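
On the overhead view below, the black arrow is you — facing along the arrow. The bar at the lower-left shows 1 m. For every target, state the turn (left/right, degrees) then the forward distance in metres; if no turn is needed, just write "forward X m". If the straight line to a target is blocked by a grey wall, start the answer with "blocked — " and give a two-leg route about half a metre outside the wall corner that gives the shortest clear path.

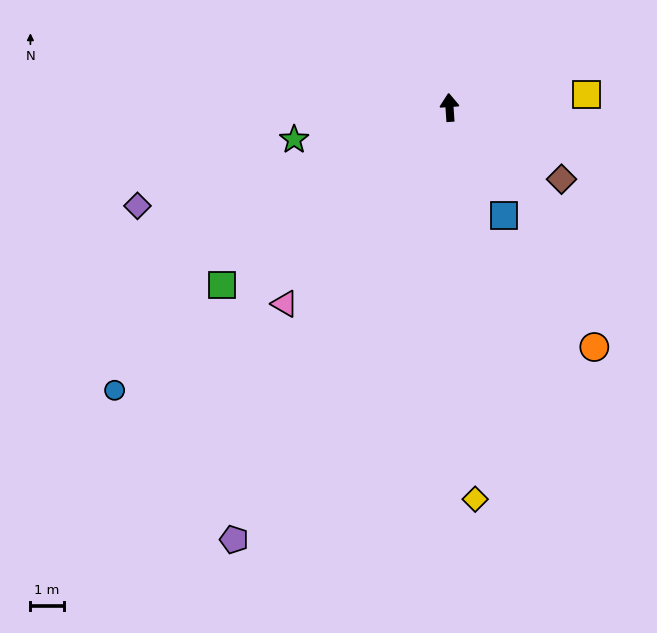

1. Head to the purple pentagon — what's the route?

turn left 150°, forward 14.6 m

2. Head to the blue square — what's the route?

turn right 157°, forward 3.6 m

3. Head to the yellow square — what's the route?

turn right 88°, forward 4.1 m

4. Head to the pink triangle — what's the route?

turn left 136°, forward 7.7 m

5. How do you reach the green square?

turn left 124°, forward 8.7 m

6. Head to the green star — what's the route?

turn left 98°, forward 4.8 m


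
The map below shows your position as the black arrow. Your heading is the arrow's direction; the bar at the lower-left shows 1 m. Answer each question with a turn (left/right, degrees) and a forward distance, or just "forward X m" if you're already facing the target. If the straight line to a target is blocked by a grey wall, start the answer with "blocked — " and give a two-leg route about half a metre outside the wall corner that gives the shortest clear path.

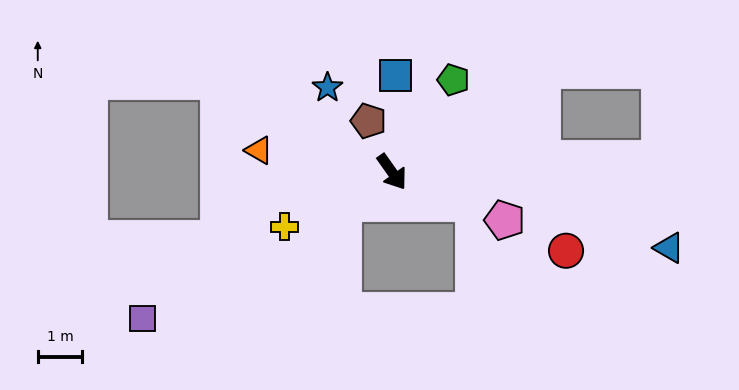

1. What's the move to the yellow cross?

turn right 98°, forward 2.7 m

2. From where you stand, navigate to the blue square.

turn left 143°, forward 2.2 m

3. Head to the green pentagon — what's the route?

turn left 111°, forward 2.5 m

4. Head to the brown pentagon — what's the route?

turn left 169°, forward 1.3 m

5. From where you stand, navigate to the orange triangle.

turn right 135°, forward 3.0 m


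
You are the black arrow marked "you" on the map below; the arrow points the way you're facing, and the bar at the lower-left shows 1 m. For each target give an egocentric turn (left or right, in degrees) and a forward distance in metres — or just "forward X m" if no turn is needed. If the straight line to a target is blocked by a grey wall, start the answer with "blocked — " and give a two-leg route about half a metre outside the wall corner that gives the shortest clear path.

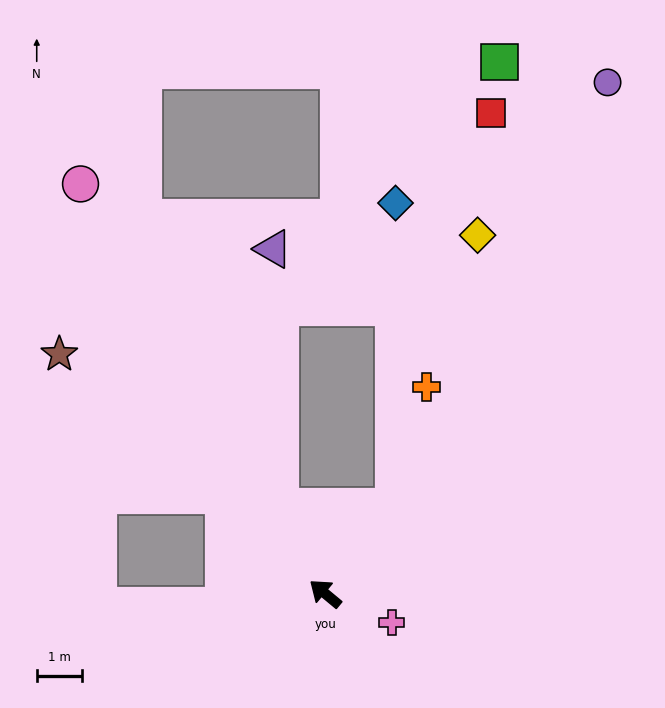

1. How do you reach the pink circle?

turn right 19°, forward 10.5 m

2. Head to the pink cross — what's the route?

turn right 164°, forward 1.6 m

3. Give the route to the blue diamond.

blocked — turn right 89°, forward 2.4 m, then turn left 38°, forward 6.7 m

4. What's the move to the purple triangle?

blocked — turn right 23°, forward 2.1 m, then turn right 26°, forward 5.7 m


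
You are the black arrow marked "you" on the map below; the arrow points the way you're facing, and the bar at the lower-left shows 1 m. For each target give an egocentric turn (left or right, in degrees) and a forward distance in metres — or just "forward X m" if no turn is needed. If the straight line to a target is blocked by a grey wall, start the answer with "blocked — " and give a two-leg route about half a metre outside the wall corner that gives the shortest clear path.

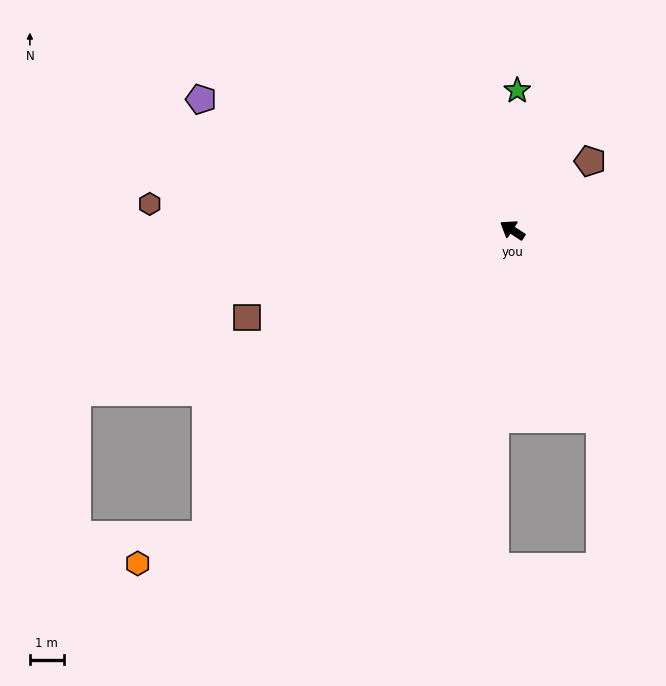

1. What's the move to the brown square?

turn left 51°, forward 8.2 m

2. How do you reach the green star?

turn right 59°, forward 4.1 m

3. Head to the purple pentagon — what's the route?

turn left 10°, forward 10.0 m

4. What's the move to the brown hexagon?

turn left 29°, forward 10.7 m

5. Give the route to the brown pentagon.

turn right 105°, forward 3.1 m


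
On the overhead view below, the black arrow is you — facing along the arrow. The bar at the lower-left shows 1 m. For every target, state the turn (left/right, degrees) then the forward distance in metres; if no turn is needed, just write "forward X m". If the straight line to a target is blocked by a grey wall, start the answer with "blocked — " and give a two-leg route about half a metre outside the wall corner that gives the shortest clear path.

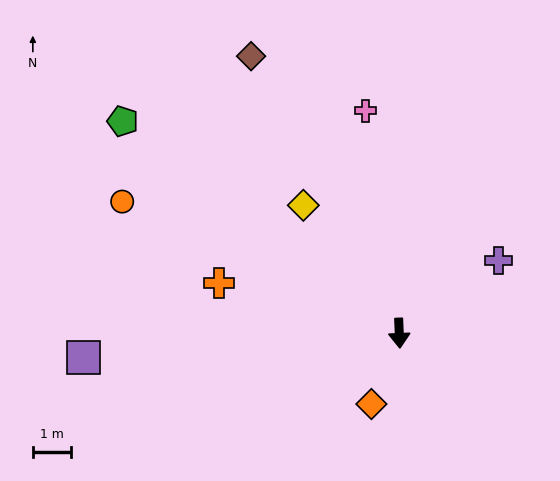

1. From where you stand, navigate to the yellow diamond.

turn right 146°, forward 4.2 m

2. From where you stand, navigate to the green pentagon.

turn right 130°, forward 9.1 m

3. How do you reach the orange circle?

turn right 118°, forward 8.0 m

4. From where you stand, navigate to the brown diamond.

turn right 154°, forward 8.2 m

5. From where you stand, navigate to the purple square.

turn right 88°, forward 8.3 m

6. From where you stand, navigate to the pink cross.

turn right 174°, forward 5.9 m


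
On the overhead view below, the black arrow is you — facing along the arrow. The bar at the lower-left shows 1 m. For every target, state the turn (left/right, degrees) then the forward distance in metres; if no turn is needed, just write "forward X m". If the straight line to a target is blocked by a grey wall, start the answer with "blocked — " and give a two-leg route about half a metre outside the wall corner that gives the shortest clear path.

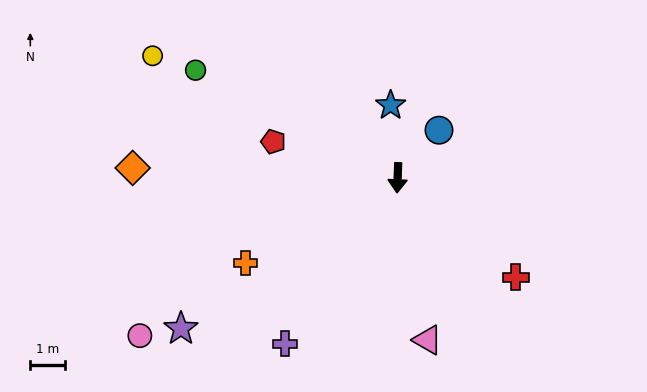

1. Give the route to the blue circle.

turn left 141°, forward 1.8 m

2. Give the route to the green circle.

turn right 116°, forward 6.6 m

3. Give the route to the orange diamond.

turn right 90°, forward 7.7 m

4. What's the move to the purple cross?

turn right 32°, forward 5.8 m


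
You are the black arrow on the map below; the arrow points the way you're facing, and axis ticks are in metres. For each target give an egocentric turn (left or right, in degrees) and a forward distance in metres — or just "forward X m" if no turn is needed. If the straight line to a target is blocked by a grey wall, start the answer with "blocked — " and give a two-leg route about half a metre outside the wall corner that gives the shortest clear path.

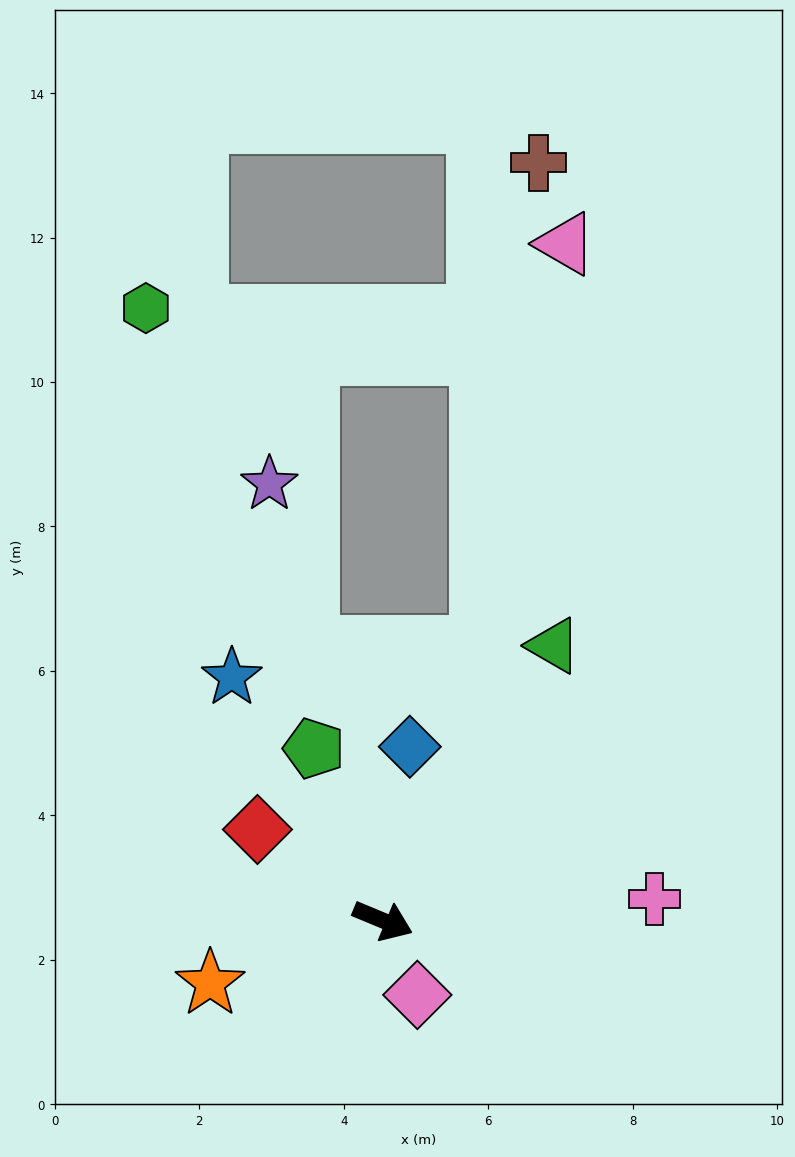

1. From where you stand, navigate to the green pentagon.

turn left 134°, forward 2.6 m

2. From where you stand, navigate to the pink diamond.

turn right 43°, forward 1.1 m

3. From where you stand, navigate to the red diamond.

turn left 167°, forward 2.1 m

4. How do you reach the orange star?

turn right 137°, forward 2.5 m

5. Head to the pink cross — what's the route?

turn left 27°, forward 3.8 m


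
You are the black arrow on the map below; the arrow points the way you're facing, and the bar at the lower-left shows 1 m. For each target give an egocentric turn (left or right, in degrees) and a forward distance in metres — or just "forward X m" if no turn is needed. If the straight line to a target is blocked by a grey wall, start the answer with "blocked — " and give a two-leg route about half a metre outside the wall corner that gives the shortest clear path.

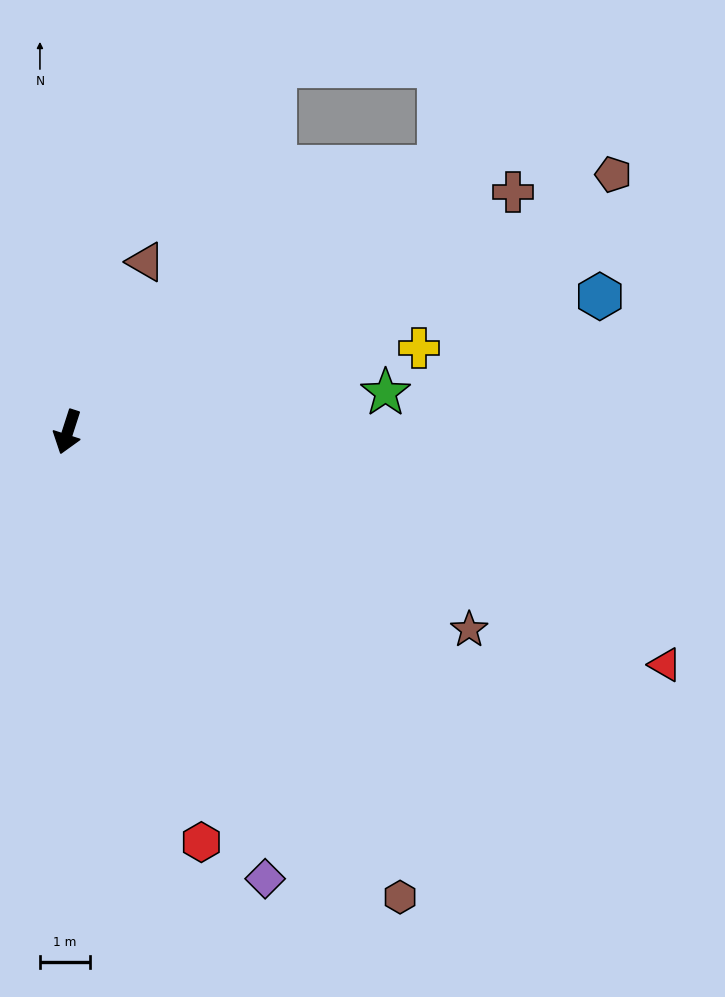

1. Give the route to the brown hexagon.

turn left 53°, forward 11.3 m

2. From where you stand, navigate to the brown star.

turn left 82°, forward 8.9 m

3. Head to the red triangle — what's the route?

turn left 87°, forward 12.7 m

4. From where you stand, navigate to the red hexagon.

turn left 36°, forward 8.5 m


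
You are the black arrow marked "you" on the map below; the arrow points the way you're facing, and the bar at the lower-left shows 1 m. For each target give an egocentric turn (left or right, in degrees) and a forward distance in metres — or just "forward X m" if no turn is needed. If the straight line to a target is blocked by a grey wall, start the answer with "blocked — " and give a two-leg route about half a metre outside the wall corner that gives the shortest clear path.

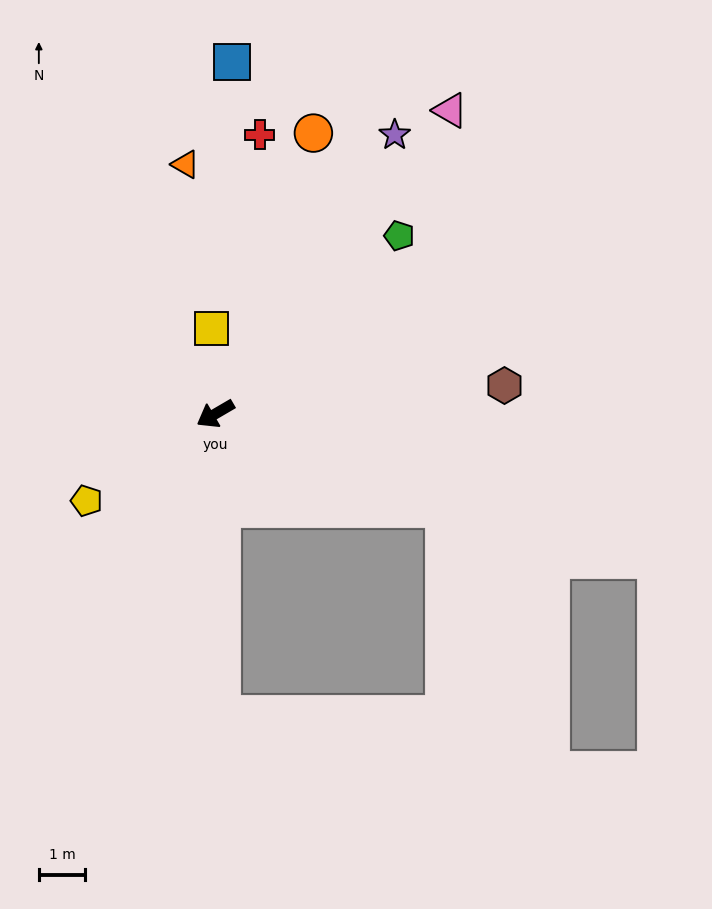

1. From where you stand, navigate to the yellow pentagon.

turn left 4°, forward 3.4 m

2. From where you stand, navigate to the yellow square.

turn right 118°, forward 1.8 m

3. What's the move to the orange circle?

turn right 140°, forward 6.4 m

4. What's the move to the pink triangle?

turn right 158°, forward 8.3 m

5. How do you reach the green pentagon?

turn right 166°, forward 5.5 m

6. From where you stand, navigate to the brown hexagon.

turn left 155°, forward 6.3 m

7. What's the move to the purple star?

turn right 153°, forward 7.2 m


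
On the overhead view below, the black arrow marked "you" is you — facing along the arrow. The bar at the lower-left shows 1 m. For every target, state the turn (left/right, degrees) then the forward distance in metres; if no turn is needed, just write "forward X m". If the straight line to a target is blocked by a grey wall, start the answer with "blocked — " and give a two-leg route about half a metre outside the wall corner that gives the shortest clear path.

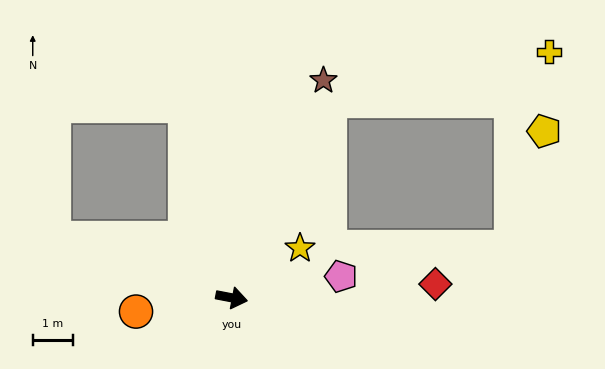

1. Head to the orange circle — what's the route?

turn right 161°, forward 2.4 m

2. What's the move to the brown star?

turn left 78°, forward 5.9 m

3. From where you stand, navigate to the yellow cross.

blocked — turn left 74°, forward 5.5 m, then turn right 50°, forward 5.6 m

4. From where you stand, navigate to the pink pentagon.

turn left 22°, forward 2.8 m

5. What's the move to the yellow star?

turn left 47°, forward 2.1 m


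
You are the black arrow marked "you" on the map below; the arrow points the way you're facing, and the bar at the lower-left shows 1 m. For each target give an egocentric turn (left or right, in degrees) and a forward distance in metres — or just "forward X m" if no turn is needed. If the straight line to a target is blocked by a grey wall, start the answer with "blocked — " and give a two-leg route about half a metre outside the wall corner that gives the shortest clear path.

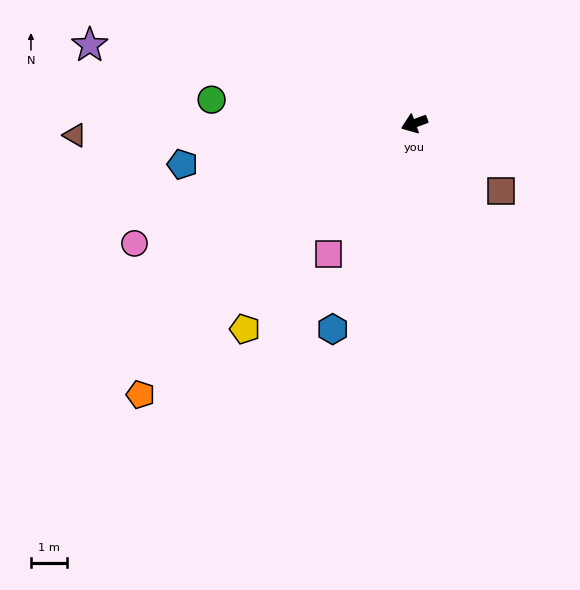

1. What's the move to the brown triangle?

turn right 18°, forward 9.3 m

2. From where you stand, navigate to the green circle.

turn right 27°, forward 5.6 m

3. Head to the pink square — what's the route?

turn left 36°, forward 4.3 m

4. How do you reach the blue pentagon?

turn right 10°, forward 6.5 m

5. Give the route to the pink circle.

turn left 3°, forward 8.4 m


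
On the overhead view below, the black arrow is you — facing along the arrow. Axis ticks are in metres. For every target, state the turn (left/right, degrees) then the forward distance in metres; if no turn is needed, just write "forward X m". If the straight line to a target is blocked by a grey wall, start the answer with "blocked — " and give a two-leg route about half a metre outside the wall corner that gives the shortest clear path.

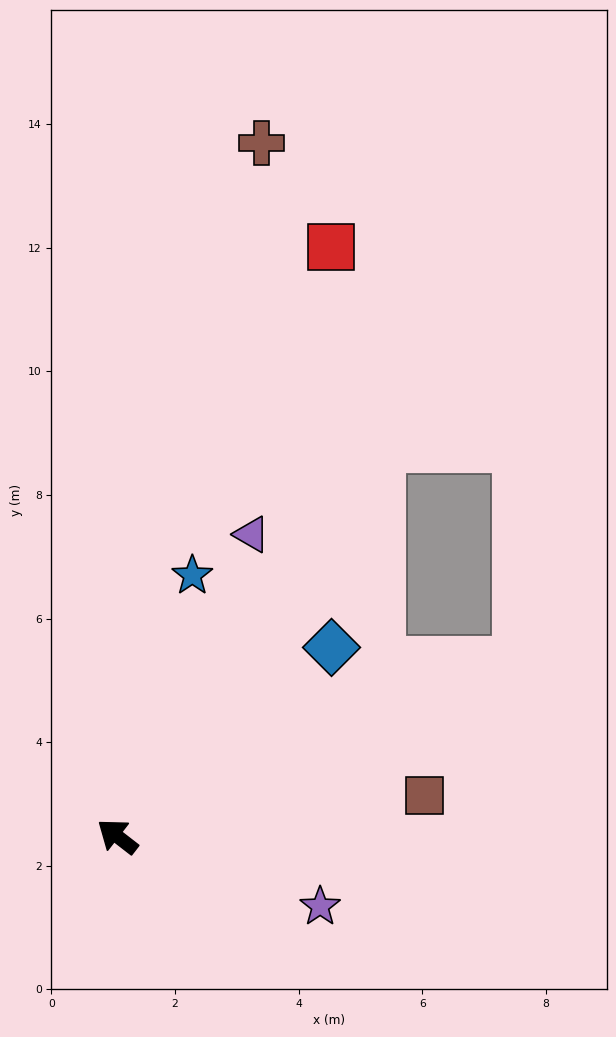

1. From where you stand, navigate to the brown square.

turn right 135°, forward 5.0 m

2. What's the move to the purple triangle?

turn right 76°, forward 5.3 m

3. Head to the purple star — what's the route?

turn right 161°, forward 3.5 m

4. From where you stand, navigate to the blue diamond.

turn right 101°, forward 4.6 m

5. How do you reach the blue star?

turn right 68°, forward 4.4 m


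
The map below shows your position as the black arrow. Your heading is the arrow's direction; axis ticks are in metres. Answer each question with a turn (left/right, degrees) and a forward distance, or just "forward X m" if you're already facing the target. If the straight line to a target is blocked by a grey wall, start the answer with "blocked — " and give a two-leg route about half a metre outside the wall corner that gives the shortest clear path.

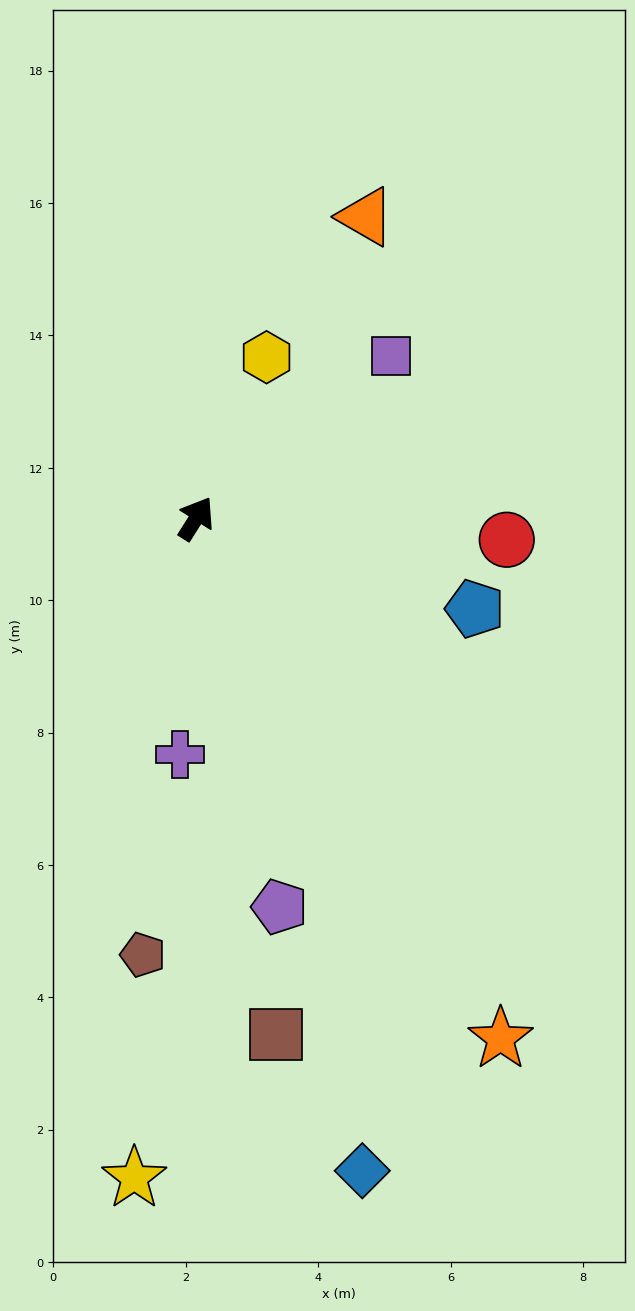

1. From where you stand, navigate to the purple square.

turn right 18°, forward 3.8 m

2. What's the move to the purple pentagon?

turn right 136°, forward 6.0 m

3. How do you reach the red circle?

turn right 62°, forward 4.7 m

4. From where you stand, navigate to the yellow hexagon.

turn left 9°, forward 2.7 m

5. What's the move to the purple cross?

turn right 152°, forward 3.6 m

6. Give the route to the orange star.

turn right 117°, forward 9.1 m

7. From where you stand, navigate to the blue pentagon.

turn right 76°, forward 4.4 m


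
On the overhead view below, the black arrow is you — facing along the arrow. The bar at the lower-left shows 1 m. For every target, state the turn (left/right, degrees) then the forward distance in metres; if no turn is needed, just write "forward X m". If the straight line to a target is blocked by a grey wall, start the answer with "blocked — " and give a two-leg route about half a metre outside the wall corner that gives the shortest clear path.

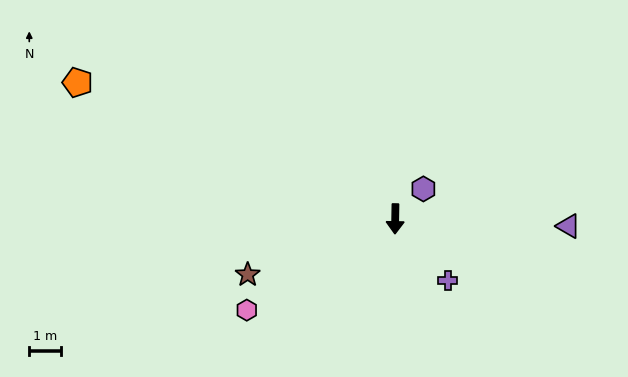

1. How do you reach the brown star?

turn right 68°, forward 4.9 m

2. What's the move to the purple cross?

turn left 41°, forward 2.5 m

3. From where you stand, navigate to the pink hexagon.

turn right 57°, forward 5.5 m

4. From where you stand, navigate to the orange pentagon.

turn right 112°, forward 10.8 m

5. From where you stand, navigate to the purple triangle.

turn left 89°, forward 5.4 m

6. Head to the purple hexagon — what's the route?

turn left 138°, forward 1.3 m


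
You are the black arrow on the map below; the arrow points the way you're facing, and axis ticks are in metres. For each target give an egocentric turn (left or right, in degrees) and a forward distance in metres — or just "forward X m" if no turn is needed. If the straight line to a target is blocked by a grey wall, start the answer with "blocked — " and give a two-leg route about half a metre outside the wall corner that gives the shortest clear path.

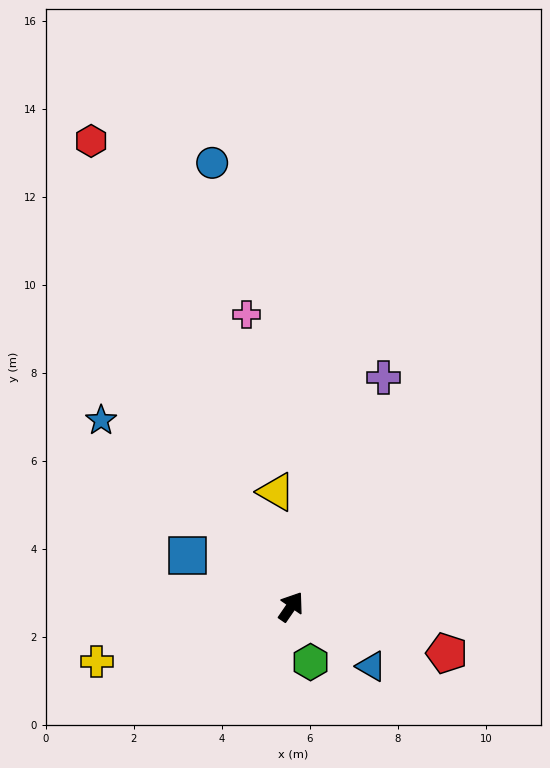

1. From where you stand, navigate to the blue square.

turn left 98°, forward 2.6 m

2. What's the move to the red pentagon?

turn right 72°, forward 3.7 m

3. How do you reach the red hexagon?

turn left 58°, forward 11.5 m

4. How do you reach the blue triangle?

turn right 92°, forward 2.3 m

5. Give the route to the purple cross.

turn left 13°, forward 5.6 m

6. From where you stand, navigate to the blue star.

turn left 80°, forward 6.0 m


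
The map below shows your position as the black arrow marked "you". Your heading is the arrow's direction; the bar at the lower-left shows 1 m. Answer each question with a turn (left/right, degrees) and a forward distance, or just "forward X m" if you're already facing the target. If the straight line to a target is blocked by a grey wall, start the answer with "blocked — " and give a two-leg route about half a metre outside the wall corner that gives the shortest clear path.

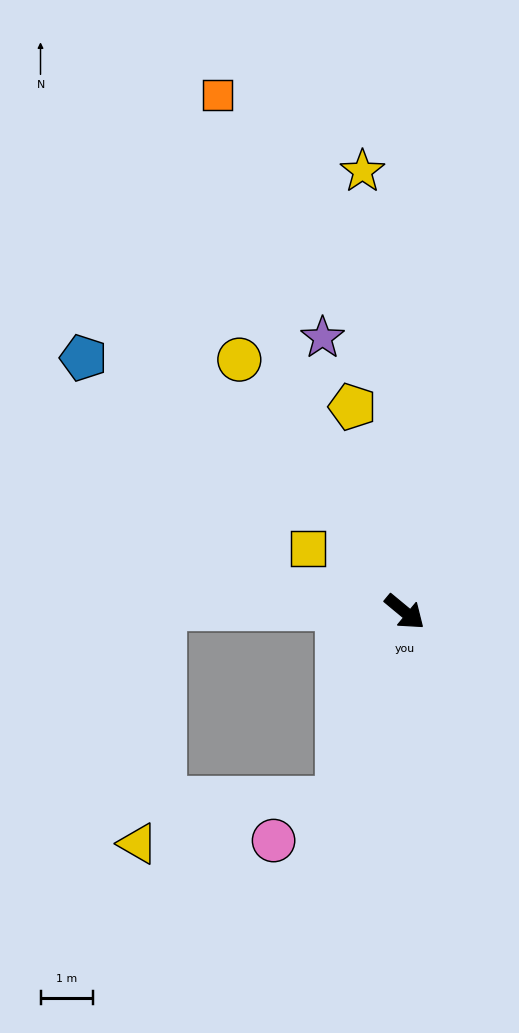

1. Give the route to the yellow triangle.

blocked — turn right 141°, forward 4.6 m, then turn left 84°, forward 4.5 m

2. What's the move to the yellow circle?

turn left 163°, forward 5.7 m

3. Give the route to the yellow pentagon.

turn left 144°, forward 4.0 m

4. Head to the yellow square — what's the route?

turn right 174°, forward 2.2 m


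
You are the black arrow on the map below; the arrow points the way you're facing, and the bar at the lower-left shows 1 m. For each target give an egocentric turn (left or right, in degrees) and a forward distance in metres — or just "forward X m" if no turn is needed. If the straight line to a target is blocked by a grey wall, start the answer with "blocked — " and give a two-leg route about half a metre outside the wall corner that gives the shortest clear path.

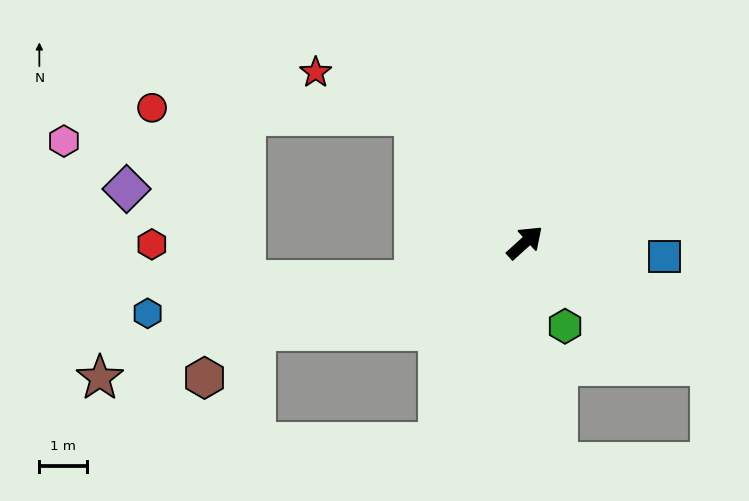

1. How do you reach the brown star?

turn left 156°, forward 9.4 m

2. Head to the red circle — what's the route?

blocked — turn left 89°, forward 3.5 m, then turn left 47°, forward 5.5 m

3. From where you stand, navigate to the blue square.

turn right 48°, forward 2.9 m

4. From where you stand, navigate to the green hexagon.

turn right 107°, forward 2.0 m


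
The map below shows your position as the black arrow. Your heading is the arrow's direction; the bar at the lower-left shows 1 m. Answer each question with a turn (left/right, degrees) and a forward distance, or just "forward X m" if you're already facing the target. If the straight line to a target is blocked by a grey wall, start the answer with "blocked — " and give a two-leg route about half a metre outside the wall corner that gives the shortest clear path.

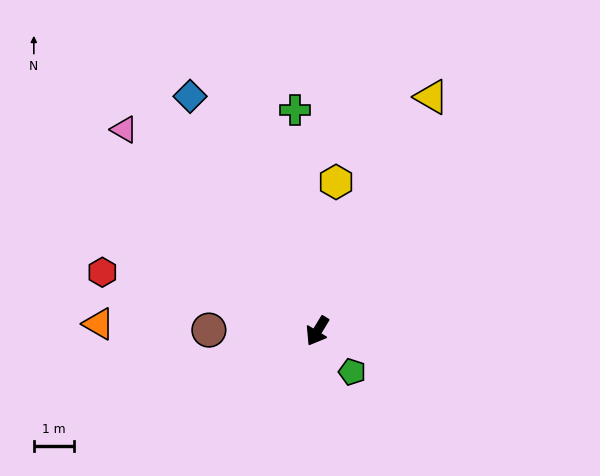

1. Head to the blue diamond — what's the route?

turn right 120°, forward 6.7 m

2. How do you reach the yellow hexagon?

turn right 156°, forward 3.7 m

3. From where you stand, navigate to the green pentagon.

turn left 72°, forward 1.3 m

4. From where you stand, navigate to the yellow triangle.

turn right 175°, forward 6.5 m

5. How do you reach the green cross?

turn right 143°, forward 5.5 m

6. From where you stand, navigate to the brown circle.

turn right 59°, forward 2.7 m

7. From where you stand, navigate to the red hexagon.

turn right 74°, forward 5.6 m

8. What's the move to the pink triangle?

turn right 105°, forward 7.0 m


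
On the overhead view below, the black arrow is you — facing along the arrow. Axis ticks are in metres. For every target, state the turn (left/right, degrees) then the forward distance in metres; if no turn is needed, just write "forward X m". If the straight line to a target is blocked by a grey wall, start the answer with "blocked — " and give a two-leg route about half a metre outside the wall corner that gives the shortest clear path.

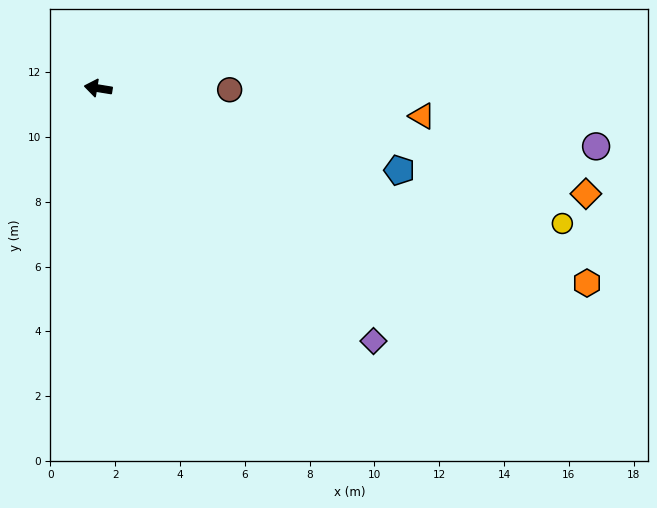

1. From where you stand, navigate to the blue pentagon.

turn left 174°, forward 9.6 m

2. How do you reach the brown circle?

turn right 171°, forward 4.1 m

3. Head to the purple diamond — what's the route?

turn left 147°, forward 11.5 m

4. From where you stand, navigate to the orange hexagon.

turn left 168°, forward 16.2 m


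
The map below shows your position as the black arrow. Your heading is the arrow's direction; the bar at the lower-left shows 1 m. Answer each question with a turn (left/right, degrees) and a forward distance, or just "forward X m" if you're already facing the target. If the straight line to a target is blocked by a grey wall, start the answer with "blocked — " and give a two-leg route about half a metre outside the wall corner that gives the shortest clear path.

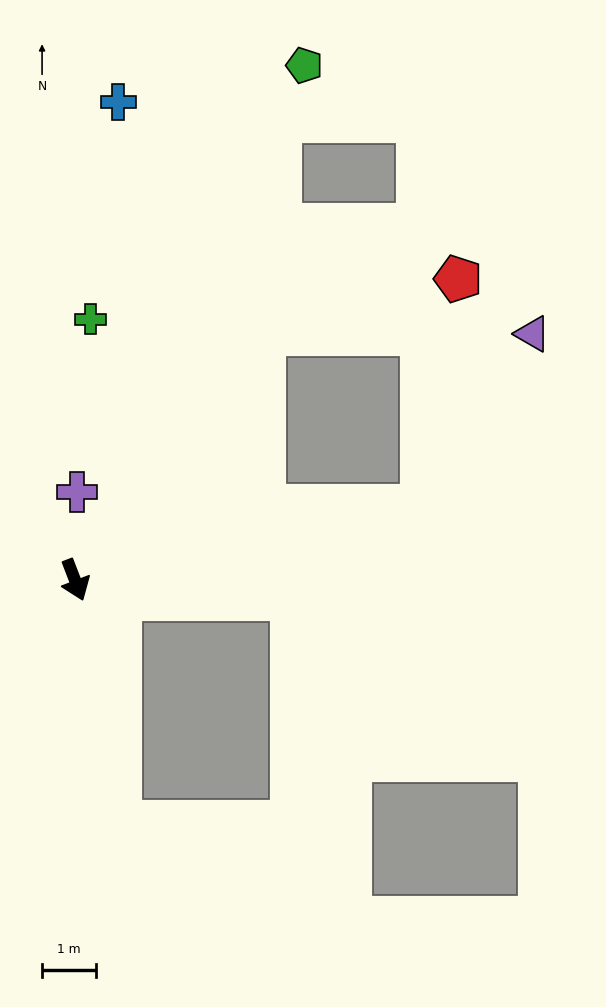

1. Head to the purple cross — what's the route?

turn left 157°, forward 1.6 m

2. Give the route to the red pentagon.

blocked — turn left 122°, forward 5.8 m, then turn right 38°, forward 3.8 m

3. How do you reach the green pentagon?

turn left 135°, forward 10.5 m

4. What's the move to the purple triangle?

blocked — turn left 81°, forward 6.6 m, then turn left 46°, forward 3.8 m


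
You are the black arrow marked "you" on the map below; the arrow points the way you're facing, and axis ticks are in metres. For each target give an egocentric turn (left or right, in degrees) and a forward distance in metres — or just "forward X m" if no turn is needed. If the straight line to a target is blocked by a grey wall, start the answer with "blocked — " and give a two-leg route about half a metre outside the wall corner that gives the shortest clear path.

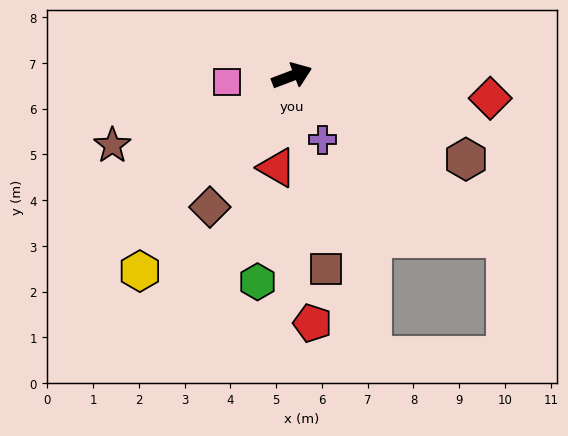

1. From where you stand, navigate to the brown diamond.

turn right 143°, forward 3.4 m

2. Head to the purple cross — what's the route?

turn right 85°, forward 1.5 m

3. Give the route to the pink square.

turn left 164°, forward 1.4 m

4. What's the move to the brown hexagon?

turn right 46°, forward 4.2 m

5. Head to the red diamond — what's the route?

turn right 27°, forward 4.4 m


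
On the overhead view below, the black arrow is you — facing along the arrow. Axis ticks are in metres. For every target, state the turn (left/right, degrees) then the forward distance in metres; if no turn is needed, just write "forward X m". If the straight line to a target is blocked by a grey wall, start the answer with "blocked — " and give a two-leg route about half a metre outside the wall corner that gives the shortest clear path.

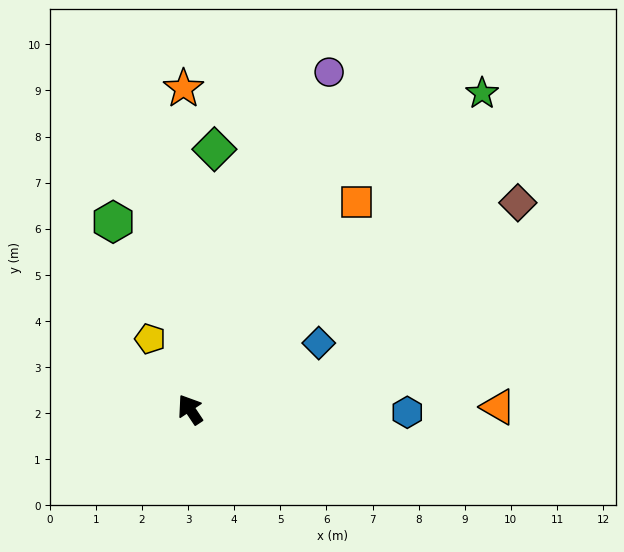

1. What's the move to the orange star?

turn right 32°, forward 7.0 m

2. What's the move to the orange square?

turn right 72°, forward 5.8 m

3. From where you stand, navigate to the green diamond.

turn right 39°, forward 5.7 m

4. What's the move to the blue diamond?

turn right 96°, forward 3.1 m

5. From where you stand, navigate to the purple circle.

turn right 56°, forward 7.9 m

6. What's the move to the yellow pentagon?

turn right 4°, forward 1.8 m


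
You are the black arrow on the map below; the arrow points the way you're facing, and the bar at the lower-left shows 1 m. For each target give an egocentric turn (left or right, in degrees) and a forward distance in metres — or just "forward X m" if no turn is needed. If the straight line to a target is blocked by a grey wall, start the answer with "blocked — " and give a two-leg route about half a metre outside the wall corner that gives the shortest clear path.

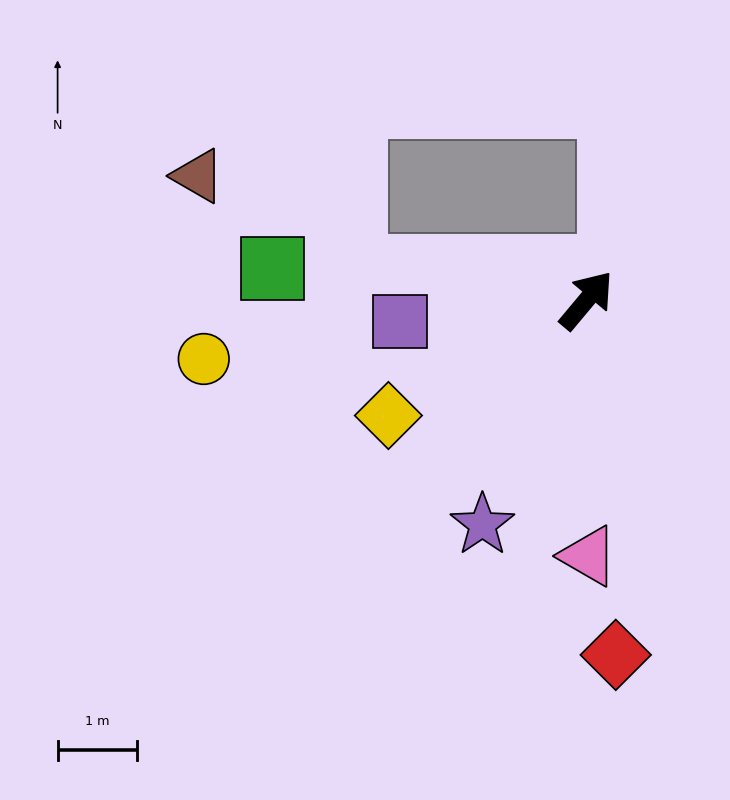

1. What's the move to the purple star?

turn right 165°, forward 3.1 m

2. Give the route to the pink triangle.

turn right 140°, forward 3.2 m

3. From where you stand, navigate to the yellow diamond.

turn left 160°, forward 2.9 m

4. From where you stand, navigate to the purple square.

turn left 136°, forward 2.4 m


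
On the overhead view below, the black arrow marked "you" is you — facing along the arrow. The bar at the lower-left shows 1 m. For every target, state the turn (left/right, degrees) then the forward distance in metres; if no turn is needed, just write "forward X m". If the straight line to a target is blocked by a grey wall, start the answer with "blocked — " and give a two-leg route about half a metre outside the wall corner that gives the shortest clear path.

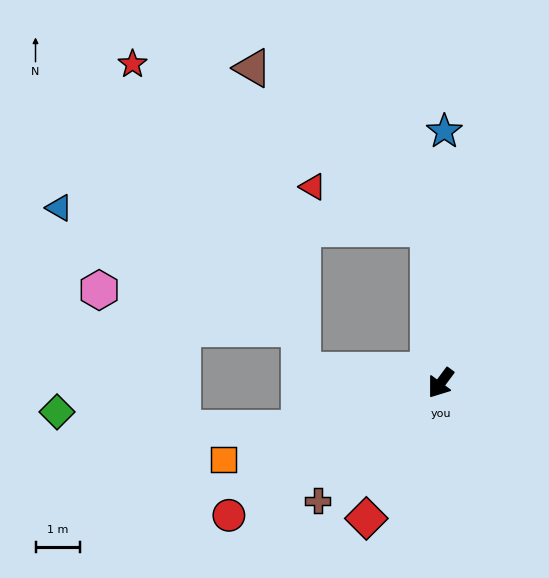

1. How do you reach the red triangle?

blocked — turn right 139°, forward 3.5 m, then turn left 66°, forward 2.8 m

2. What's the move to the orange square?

turn right 34°, forward 5.2 m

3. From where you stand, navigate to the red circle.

turn right 21°, forward 5.6 m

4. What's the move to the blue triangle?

blocked — turn right 139°, forward 3.5 m, then turn left 82°, forward 8.4 m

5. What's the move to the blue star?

turn right 144°, forward 5.7 m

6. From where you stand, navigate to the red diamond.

turn left 8°, forward 3.5 m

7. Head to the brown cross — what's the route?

turn right 10°, forward 3.8 m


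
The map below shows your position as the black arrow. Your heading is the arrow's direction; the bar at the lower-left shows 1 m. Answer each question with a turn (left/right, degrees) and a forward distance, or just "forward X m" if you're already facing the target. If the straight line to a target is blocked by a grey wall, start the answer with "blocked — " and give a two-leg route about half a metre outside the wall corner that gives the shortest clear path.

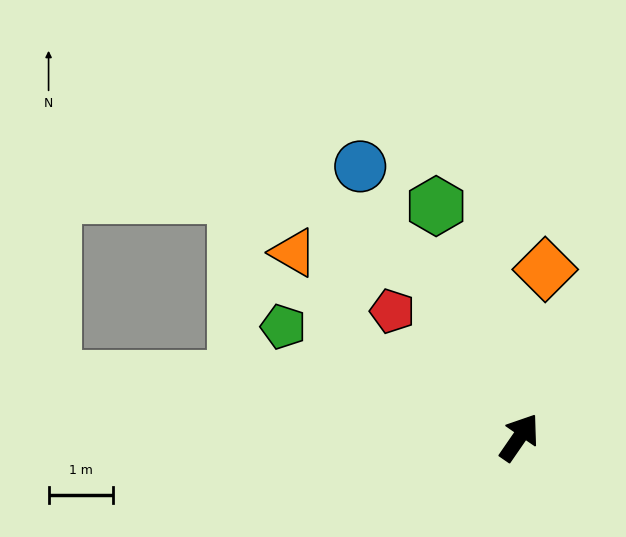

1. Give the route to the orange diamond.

turn left 26°, forward 2.6 m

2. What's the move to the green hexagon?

turn left 54°, forward 3.8 m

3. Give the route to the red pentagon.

turn left 80°, forward 2.8 m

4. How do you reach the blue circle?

turn left 65°, forward 4.9 m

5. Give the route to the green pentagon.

turn left 99°, forward 4.0 m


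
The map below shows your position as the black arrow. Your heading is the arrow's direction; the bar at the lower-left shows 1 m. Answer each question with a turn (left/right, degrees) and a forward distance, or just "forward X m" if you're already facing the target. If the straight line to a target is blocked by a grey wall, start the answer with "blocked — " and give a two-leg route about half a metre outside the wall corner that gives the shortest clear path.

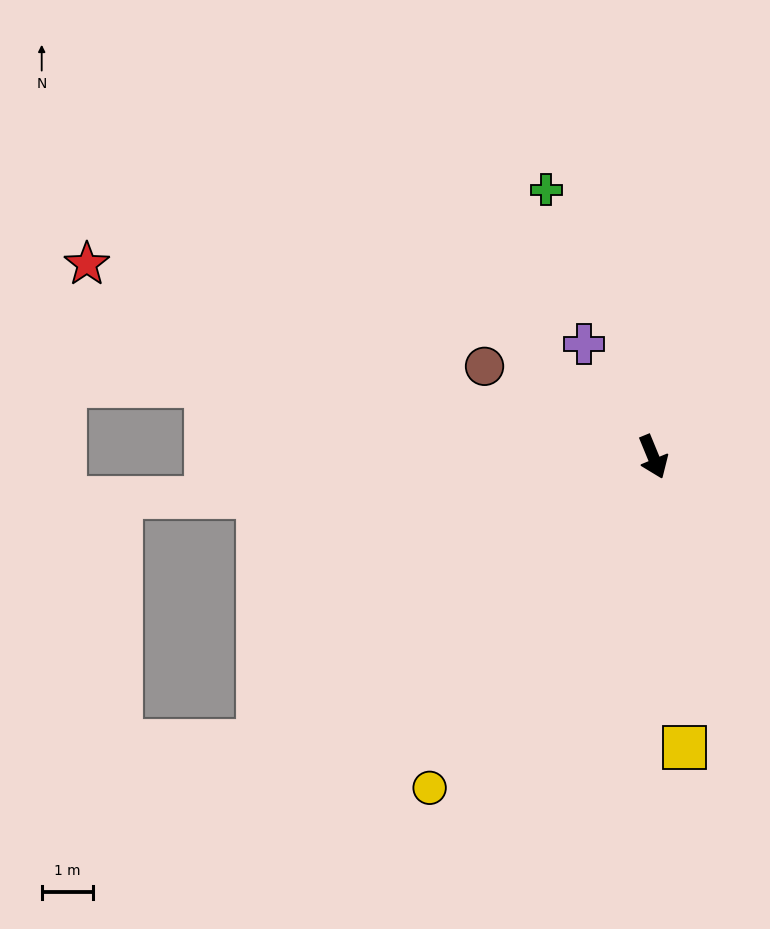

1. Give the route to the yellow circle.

turn right 56°, forward 7.8 m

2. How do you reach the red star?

turn right 131°, forward 11.7 m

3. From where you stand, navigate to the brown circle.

turn right 141°, forward 3.7 m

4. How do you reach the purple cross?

turn right 171°, forward 2.6 m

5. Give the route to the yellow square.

turn right 16°, forward 5.7 m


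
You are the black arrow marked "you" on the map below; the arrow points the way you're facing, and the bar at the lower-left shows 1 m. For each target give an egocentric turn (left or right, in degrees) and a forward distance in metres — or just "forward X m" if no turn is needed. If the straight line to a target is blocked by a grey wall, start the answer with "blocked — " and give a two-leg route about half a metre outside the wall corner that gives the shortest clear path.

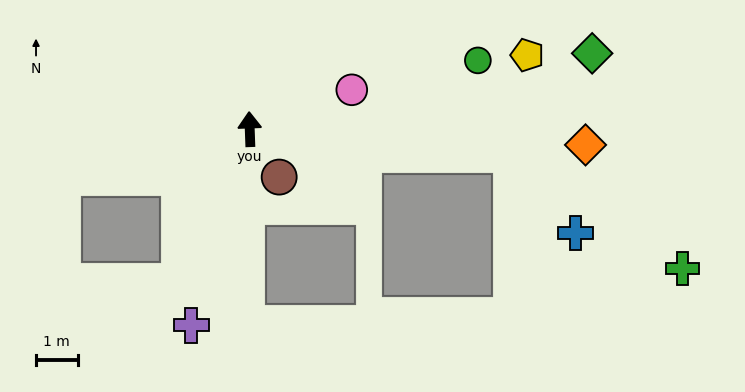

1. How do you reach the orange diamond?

turn right 95°, forward 8.1 m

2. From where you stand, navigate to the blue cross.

blocked — turn right 98°, forward 6.3 m, then turn right 44°, forward 2.4 m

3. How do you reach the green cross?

blocked — turn right 98°, forward 6.3 m, then turn right 27°, forward 5.0 m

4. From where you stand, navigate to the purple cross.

turn left 161°, forward 4.9 m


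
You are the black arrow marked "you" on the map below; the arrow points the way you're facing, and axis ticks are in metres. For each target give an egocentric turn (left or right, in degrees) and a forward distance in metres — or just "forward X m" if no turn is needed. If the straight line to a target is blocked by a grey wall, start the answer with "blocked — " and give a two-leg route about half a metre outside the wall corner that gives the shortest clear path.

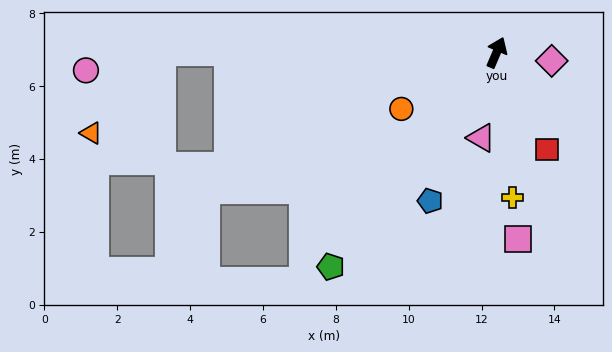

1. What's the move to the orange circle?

turn left 144°, forward 3.0 m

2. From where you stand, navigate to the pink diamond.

turn right 76°, forward 1.5 m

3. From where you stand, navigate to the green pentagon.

turn left 165°, forward 7.4 m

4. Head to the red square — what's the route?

turn right 130°, forward 3.0 m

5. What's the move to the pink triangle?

turn right 167°, forward 2.4 m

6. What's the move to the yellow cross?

turn right 151°, forward 4.0 m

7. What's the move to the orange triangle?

blocked — turn left 113°, forward 9.2 m, then turn left 50°, forward 3.0 m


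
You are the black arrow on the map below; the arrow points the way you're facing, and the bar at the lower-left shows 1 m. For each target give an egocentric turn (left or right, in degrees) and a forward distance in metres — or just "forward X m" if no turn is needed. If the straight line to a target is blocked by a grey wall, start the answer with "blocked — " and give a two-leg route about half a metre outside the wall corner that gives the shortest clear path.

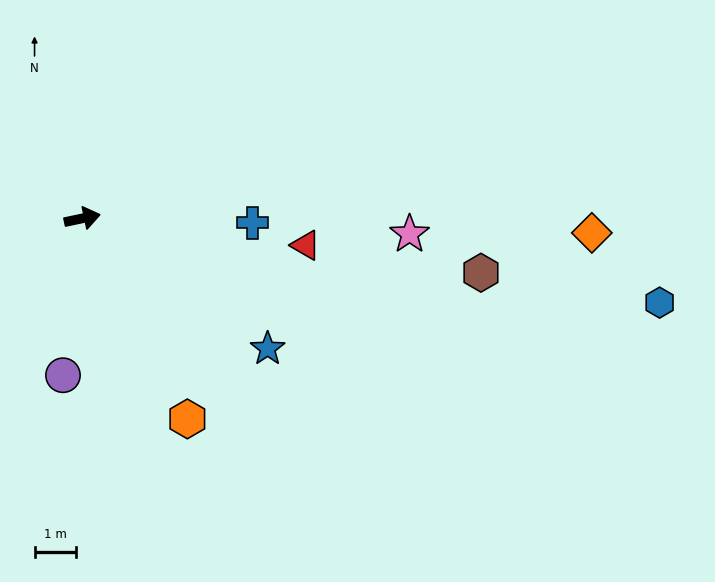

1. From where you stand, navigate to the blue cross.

turn right 13°, forward 4.1 m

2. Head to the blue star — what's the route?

turn right 47°, forward 5.4 m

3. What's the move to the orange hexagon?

turn right 74°, forward 5.4 m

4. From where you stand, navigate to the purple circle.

turn right 109°, forward 3.8 m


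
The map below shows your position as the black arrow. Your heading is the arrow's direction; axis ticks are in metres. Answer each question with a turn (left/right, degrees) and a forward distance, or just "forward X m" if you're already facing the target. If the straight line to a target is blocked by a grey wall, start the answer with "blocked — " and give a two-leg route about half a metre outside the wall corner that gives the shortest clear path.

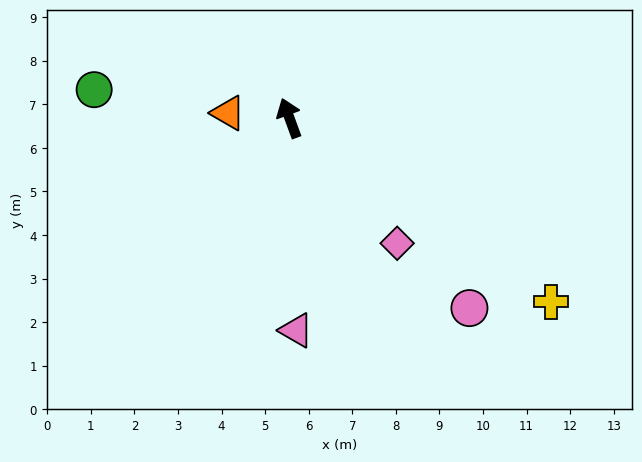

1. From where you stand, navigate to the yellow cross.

turn right 145°, forward 7.3 m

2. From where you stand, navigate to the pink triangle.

turn left 162°, forward 4.9 m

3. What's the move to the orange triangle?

turn left 65°, forward 1.4 m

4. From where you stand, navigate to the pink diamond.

turn right 159°, forward 3.8 m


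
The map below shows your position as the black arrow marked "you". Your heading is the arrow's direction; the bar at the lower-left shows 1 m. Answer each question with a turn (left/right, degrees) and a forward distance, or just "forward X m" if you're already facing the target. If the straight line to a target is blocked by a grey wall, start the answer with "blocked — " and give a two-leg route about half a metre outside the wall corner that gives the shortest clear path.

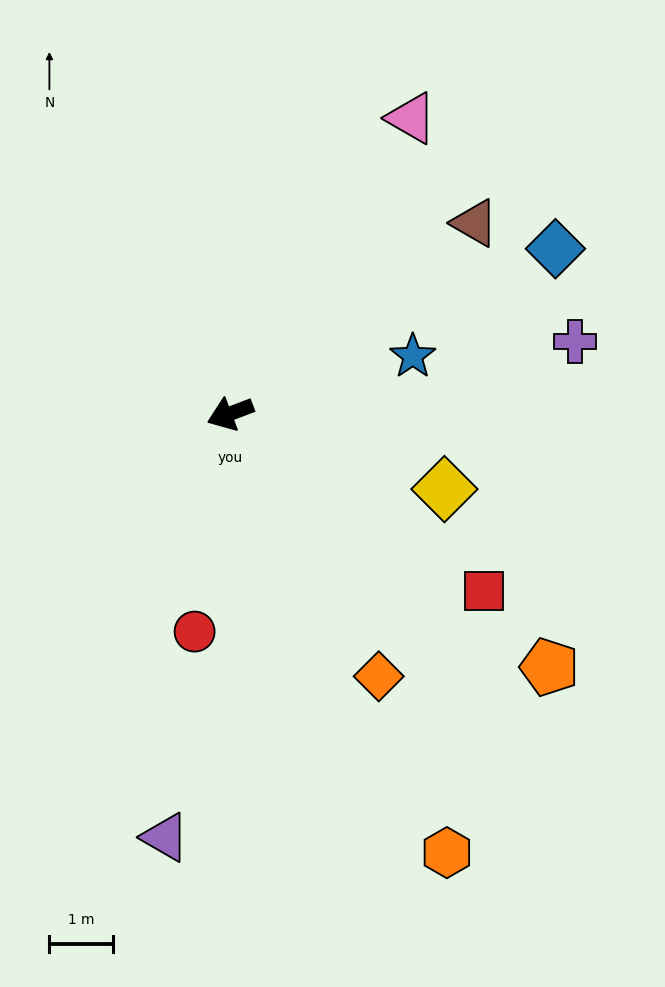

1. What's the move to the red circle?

turn left 60°, forward 3.4 m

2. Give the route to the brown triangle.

turn right 163°, forward 4.8 m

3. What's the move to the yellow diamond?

turn left 140°, forward 3.5 m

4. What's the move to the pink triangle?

turn right 142°, forward 5.4 m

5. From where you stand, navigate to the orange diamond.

turn left 99°, forward 4.7 m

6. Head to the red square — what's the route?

turn left 124°, forward 4.8 m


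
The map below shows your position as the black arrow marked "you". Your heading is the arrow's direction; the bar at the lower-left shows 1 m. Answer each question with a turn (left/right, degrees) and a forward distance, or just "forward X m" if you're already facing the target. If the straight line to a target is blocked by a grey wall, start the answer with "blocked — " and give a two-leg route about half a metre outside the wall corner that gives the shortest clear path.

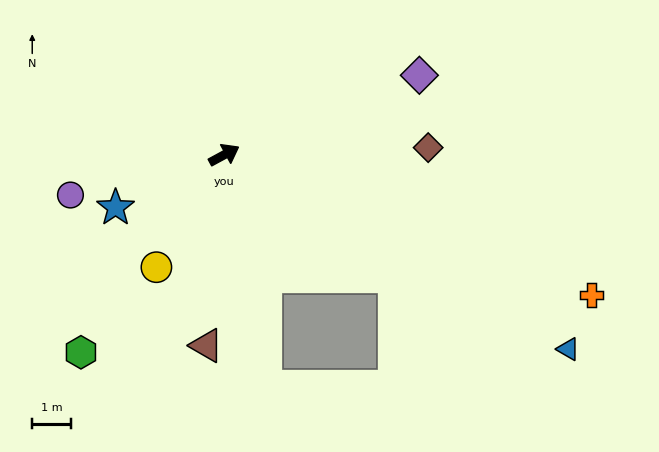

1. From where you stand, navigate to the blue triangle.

turn right 58°, forward 10.2 m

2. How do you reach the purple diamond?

turn right 6°, forward 5.4 m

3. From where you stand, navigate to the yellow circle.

turn right 150°, forward 3.4 m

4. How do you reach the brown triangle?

turn right 124°, forward 4.9 m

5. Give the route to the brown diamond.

turn right 26°, forward 5.3 m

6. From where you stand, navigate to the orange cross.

turn right 49°, forward 10.1 m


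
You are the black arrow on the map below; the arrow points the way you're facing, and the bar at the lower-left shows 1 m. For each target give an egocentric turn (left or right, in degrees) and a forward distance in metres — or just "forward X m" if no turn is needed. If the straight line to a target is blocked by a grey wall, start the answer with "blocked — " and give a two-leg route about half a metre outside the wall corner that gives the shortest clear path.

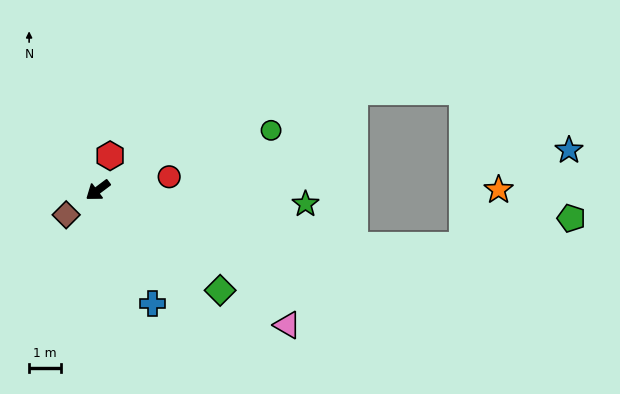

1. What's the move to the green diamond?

turn left 104°, forward 4.9 m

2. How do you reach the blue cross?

turn left 79°, forward 3.9 m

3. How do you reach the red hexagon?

turn right 146°, forward 1.1 m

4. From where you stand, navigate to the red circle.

turn left 154°, forward 2.2 m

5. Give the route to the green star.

turn left 139°, forward 6.4 m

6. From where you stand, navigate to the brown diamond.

forward 1.2 m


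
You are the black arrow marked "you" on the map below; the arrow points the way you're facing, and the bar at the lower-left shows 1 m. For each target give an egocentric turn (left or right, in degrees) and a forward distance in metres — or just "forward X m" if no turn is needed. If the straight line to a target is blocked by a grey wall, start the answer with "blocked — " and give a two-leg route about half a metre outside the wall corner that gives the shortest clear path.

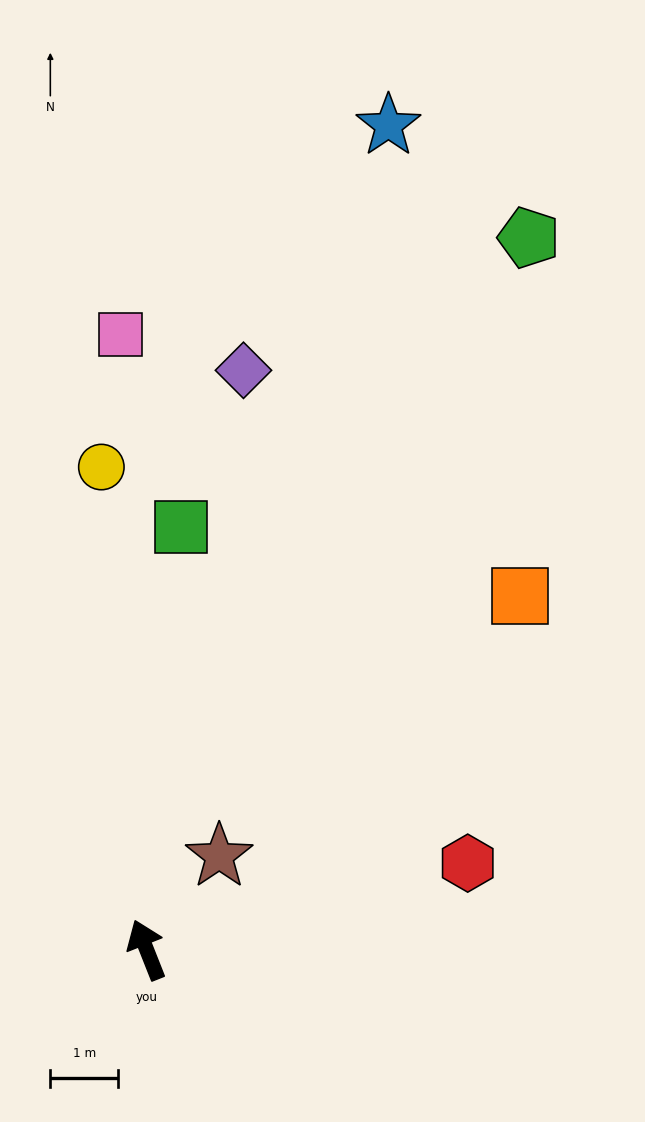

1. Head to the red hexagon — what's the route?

turn right 97°, forward 4.9 m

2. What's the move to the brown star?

turn right 59°, forward 1.7 m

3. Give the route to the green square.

turn right 26°, forward 6.3 m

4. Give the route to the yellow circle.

turn right 16°, forward 7.1 m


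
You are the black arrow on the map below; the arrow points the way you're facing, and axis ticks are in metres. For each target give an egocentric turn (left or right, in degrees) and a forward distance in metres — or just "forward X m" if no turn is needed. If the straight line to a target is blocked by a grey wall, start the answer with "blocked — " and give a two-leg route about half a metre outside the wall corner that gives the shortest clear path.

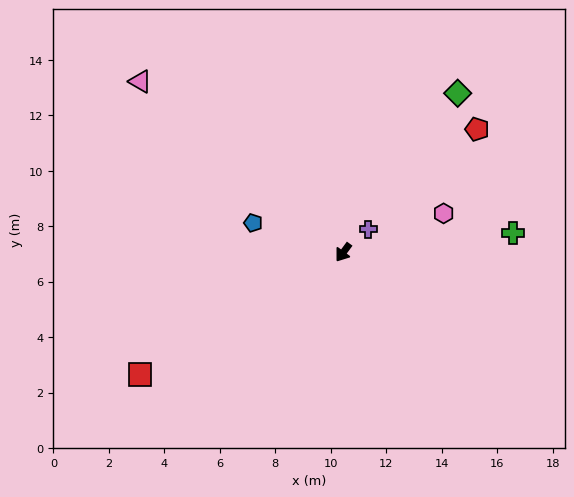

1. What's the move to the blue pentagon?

turn right 72°, forward 3.4 m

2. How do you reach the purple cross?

turn left 169°, forward 1.2 m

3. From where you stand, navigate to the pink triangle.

turn right 94°, forward 9.6 m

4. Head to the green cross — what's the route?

turn left 133°, forward 6.1 m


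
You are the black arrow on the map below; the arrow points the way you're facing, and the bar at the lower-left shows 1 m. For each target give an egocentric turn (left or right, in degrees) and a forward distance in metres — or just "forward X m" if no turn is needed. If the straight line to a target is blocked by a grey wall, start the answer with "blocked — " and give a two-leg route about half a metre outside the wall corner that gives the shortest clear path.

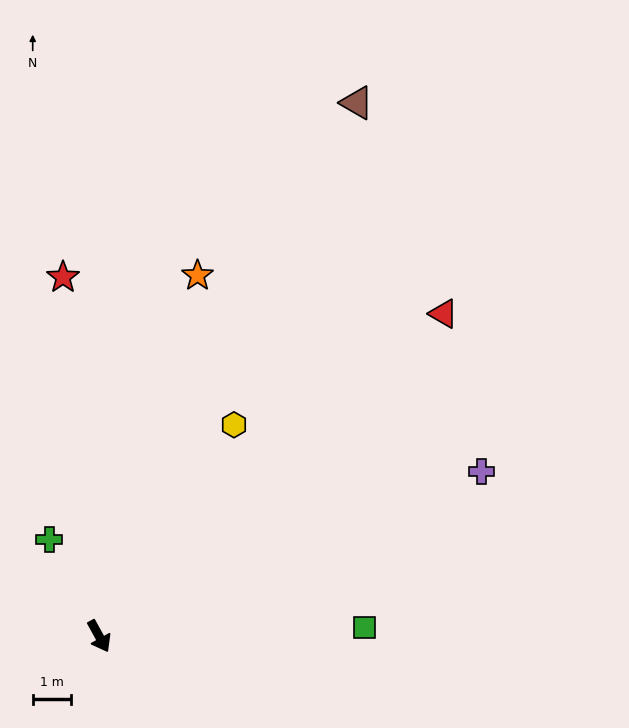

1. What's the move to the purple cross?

turn left 84°, forward 11.0 m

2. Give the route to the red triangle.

turn left 104°, forward 12.4 m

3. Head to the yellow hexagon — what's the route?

turn left 119°, forward 6.6 m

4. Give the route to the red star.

turn left 157°, forward 9.5 m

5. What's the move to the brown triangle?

turn left 125°, forward 15.6 m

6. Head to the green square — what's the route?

turn left 63°, forward 7.0 m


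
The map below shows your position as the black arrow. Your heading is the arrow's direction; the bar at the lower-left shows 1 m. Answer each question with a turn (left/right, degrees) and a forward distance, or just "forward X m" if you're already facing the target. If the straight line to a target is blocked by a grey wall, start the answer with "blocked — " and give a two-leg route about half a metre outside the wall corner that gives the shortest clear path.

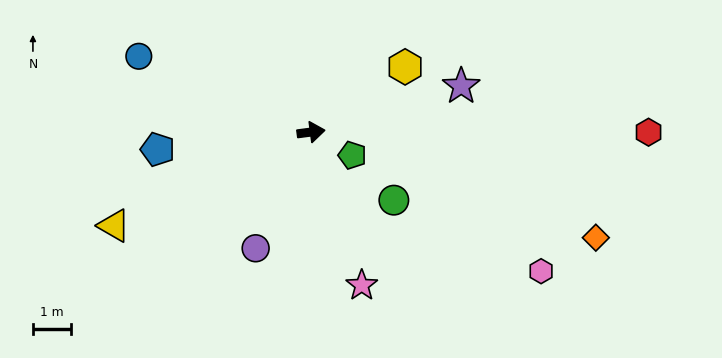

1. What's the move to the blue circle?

turn left 149°, forward 4.9 m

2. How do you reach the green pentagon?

turn right 37°, forward 1.2 m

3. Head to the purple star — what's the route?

turn left 10°, forward 4.1 m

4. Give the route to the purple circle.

turn right 123°, forward 3.3 m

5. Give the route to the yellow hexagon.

turn left 27°, forward 3.0 m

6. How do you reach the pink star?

turn right 79°, forward 4.2 m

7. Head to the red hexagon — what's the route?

turn right 7°, forward 8.8 m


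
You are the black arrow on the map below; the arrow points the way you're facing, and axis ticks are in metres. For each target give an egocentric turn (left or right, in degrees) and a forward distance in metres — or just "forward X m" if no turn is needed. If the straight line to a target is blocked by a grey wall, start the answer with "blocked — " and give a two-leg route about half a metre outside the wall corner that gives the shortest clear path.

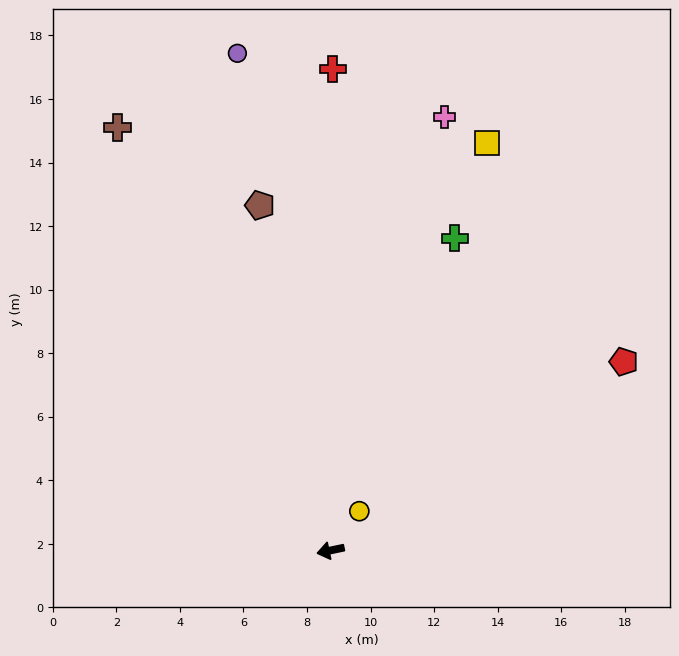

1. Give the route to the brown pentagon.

turn right 90°, forward 11.1 m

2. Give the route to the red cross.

turn right 102°, forward 15.2 m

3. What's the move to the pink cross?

turn right 117°, forward 14.1 m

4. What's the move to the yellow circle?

turn right 138°, forward 1.5 m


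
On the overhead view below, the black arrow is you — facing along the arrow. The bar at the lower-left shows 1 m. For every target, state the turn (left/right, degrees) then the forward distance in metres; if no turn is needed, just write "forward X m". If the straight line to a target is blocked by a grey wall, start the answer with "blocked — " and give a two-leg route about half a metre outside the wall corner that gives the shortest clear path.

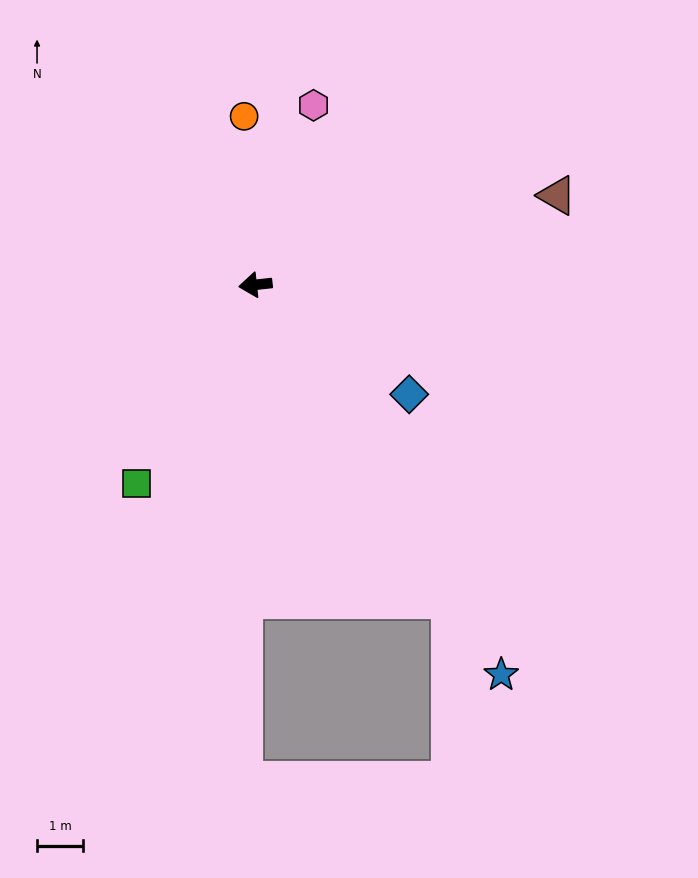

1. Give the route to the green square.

turn left 53°, forward 5.0 m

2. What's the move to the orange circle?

turn right 92°, forward 3.7 m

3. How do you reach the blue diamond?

turn left 138°, forward 4.1 m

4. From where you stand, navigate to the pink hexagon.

turn right 114°, forward 4.1 m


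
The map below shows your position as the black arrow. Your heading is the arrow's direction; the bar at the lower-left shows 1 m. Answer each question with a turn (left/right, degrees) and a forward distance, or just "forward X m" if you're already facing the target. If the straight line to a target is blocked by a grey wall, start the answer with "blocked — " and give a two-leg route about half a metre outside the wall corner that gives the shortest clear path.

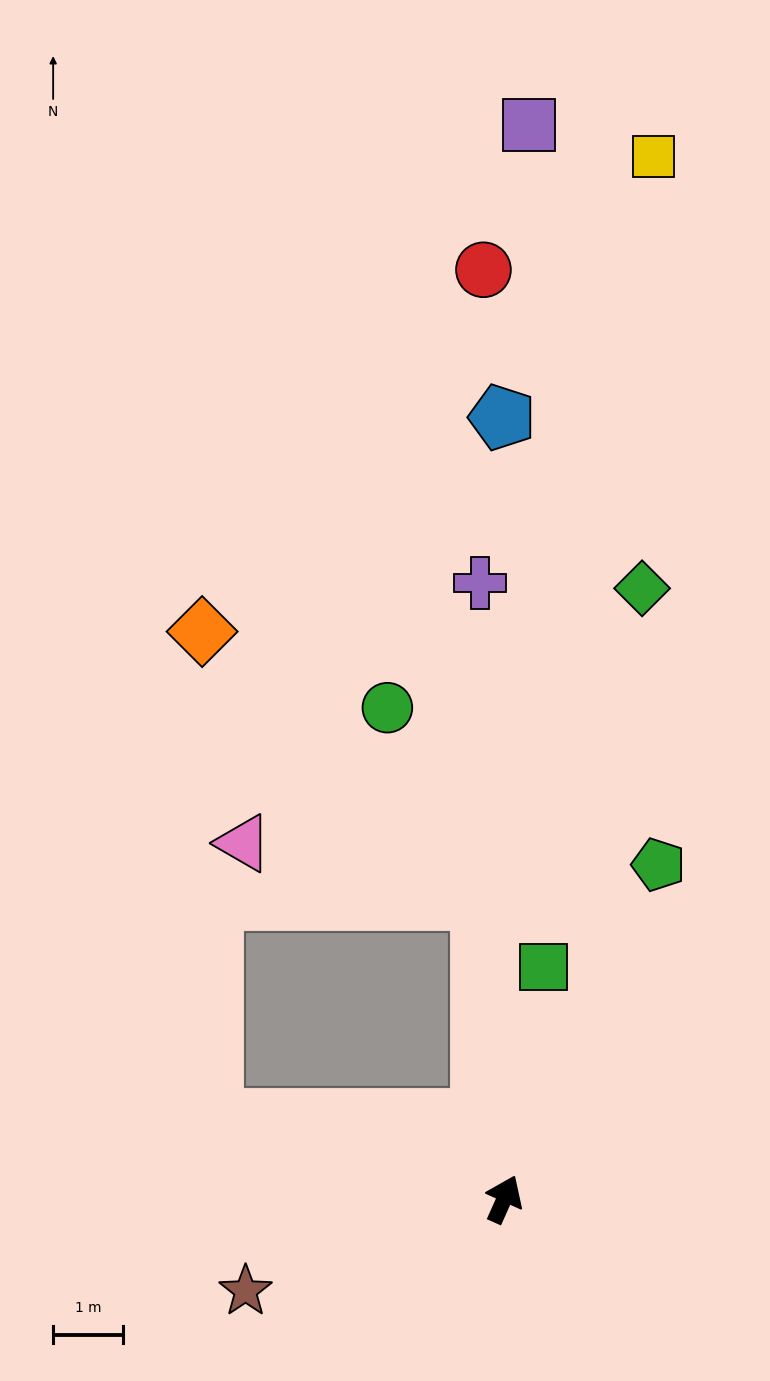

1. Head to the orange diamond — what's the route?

blocked — turn left 29°, forward 4.3 m, then turn left 41°, forward 5.5 m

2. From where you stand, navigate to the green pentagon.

forward 5.2 m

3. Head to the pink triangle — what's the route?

blocked — turn left 29°, forward 4.3 m, then turn left 72°, forward 3.5 m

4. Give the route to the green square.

turn left 14°, forward 3.4 m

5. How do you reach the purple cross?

turn left 26°, forward 8.8 m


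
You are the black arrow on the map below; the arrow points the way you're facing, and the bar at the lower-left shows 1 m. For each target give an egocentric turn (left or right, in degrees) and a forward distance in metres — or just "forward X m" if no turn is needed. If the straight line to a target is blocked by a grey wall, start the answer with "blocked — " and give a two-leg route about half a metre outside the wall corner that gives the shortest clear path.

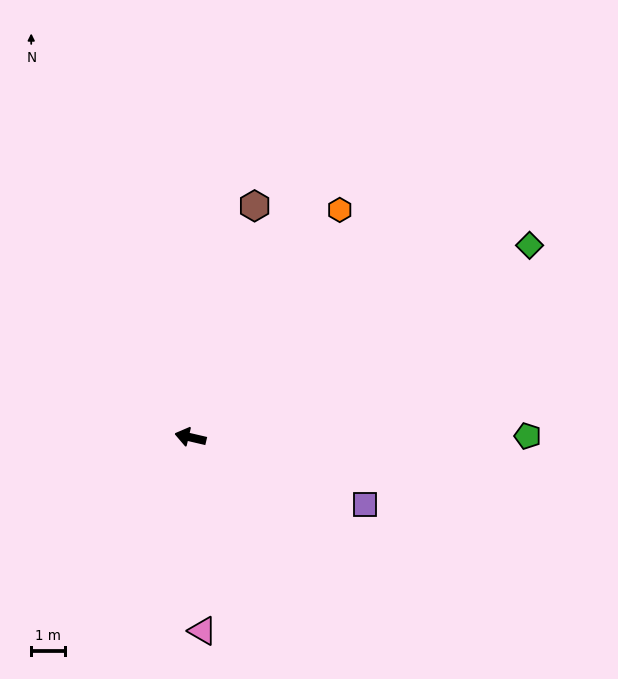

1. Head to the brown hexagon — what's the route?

turn right 92°, forward 7.1 m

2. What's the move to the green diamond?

turn right 137°, forward 11.5 m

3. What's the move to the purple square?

turn left 172°, forward 5.5 m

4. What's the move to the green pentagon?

turn right 167°, forward 9.9 m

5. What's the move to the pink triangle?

turn left 107°, forward 5.7 m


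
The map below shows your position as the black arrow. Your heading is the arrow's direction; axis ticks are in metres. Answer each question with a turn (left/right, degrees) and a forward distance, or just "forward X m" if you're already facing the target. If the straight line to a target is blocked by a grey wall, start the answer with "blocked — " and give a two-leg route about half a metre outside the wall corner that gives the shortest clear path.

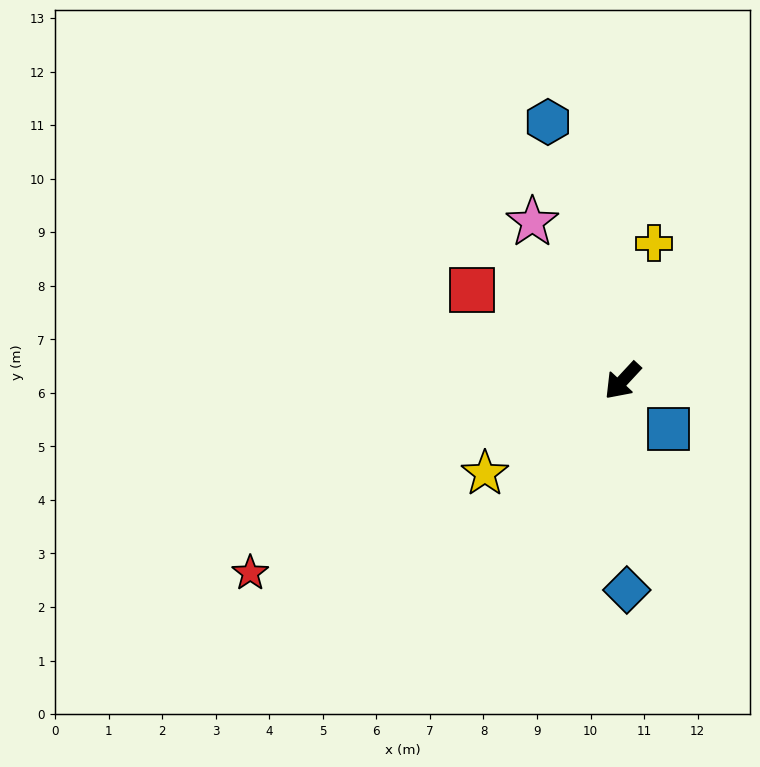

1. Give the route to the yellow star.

turn right 13°, forward 3.1 m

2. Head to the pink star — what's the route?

turn right 108°, forward 3.4 m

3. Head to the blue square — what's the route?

turn left 87°, forward 1.2 m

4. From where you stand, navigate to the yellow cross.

turn right 150°, forward 2.6 m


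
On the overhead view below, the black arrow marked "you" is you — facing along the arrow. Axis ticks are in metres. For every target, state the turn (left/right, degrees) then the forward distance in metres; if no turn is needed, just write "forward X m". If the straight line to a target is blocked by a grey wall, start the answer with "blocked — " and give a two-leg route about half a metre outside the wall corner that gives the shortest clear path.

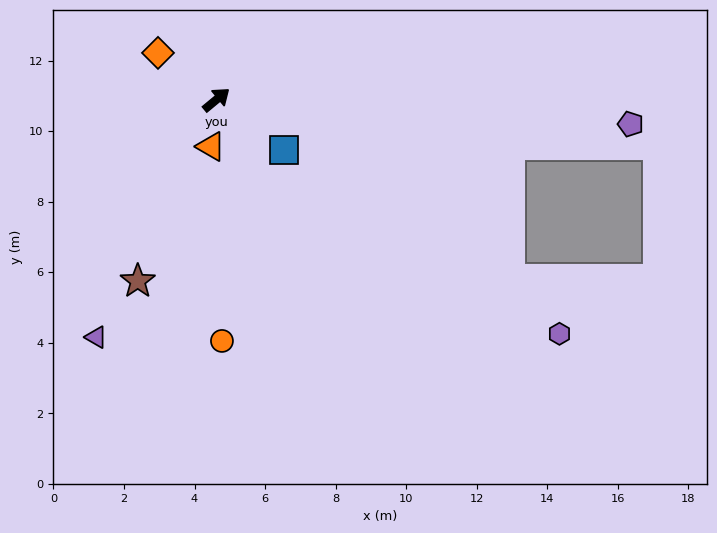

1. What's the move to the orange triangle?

turn right 136°, forward 1.3 m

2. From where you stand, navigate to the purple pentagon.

turn right 43°, forward 11.8 m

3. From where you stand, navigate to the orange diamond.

turn left 102°, forward 2.1 m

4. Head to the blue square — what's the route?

turn right 76°, forward 2.4 m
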